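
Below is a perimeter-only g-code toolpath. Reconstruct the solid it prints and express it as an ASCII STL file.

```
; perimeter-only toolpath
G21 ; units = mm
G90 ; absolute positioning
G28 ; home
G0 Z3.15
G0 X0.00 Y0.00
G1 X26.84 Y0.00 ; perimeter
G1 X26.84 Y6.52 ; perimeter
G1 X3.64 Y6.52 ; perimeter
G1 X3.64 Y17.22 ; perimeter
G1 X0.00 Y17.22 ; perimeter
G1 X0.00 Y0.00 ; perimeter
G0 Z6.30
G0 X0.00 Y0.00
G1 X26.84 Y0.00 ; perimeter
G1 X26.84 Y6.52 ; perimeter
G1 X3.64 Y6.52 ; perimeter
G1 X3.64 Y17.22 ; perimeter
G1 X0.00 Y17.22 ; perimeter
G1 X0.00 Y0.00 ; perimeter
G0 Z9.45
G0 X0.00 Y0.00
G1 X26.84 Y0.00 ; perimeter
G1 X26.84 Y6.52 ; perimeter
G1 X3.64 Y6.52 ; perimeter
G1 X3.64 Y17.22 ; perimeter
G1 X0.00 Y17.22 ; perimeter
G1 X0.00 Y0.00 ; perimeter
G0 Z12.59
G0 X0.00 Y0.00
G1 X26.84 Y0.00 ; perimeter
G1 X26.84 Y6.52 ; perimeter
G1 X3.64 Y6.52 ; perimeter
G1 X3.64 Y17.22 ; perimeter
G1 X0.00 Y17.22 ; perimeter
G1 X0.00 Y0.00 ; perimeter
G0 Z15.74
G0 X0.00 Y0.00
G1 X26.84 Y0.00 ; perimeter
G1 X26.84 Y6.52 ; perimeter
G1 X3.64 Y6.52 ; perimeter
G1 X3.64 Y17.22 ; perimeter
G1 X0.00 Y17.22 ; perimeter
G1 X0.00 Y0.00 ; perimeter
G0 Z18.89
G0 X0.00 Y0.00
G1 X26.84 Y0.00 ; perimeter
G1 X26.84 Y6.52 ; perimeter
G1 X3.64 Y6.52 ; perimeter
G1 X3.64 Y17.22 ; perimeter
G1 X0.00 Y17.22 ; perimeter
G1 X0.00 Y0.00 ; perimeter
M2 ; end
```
solid part
  facet normal 0.0000 0.0000 -1.0000
    outer loop
      vertex 26.84 6.52 0.00
      vertex 26.84 0.00 0.00
      vertex 0.00 0.00 0.00
    endloop
  endfacet
  facet normal 0.0000 0.0000 -1.0000
    outer loop
      vertex 3.64 6.52 0.00
      vertex 26.84 6.52 0.00
      vertex 0.00 0.00 0.00
    endloop
  endfacet
  facet normal 0.0000 0.0000 -1.0000
    outer loop
      vertex 3.64 17.22 0.00
      vertex 3.64 6.52 0.00
      vertex 0.00 0.00 0.00
    endloop
  endfacet
  facet normal 0.0000 0.0000 -1.0000
    outer loop
      vertex 0.00 17.22 0.00
      vertex 3.64 17.22 0.00
      vertex 0.00 0.00 0.00
    endloop
  endfacet
  facet normal 0.0000 0.0000 1.0000
    outer loop
      vertex 0.00 0.00 18.89
      vertex 26.84 0.00 18.89
      vertex 26.84 6.52 18.89
    endloop
  endfacet
  facet normal 0.0000 0.0000 1.0000
    outer loop
      vertex 0.00 0.00 18.89
      vertex 26.84 6.52 18.89
      vertex 3.64 6.52 18.89
    endloop
  endfacet
  facet normal 0.0000 0.0000 1.0000
    outer loop
      vertex 0.00 0.00 18.89
      vertex 3.64 6.52 18.89
      vertex 3.64 17.22 18.89
    endloop
  endfacet
  facet normal 0.0000 0.0000 1.0000
    outer loop
      vertex 0.00 0.00 18.89
      vertex 3.64 17.22 18.89
      vertex 0.00 17.22 18.89
    endloop
  endfacet
  facet normal 0.0000 -1.0000 0.0000
    outer loop
      vertex 0.00 0.00 0.00
      vertex 26.84 0.00 0.00
      vertex 26.84 0.00 18.89
    endloop
  endfacet
  facet normal 0.0000 -1.0000 0.0000
    outer loop
      vertex 0.00 0.00 0.00
      vertex 26.84 0.00 18.89
      vertex 0.00 0.00 18.89
    endloop
  endfacet
  facet normal 1.0000 0.0000 0.0000
    outer loop
      vertex 26.84 0.00 0.00
      vertex 26.84 6.52 0.00
      vertex 26.84 6.52 18.89
    endloop
  endfacet
  facet normal 1.0000 0.0000 0.0000
    outer loop
      vertex 26.84 0.00 0.00
      vertex 26.84 6.52 18.89
      vertex 26.84 0.00 18.89
    endloop
  endfacet
  facet normal 0.0000 1.0000 0.0000
    outer loop
      vertex 26.84 6.52 0.00
      vertex 3.64 6.52 0.00
      vertex 3.64 6.52 18.89
    endloop
  endfacet
  facet normal 0.0000 1.0000 0.0000
    outer loop
      vertex 26.84 6.52 0.00
      vertex 3.64 6.52 18.89
      vertex 26.84 6.52 18.89
    endloop
  endfacet
  facet normal 1.0000 0.0000 0.0000
    outer loop
      vertex 3.64 6.52 0.00
      vertex 3.64 17.22 0.00
      vertex 3.64 17.22 18.89
    endloop
  endfacet
  facet normal 1.0000 0.0000 0.0000
    outer loop
      vertex 3.64 6.52 0.00
      vertex 3.64 17.22 18.89
      vertex 3.64 6.52 18.89
    endloop
  endfacet
  facet normal 0.0000 1.0000 0.0000
    outer loop
      vertex 3.64 17.22 0.00
      vertex 0.00 17.22 0.00
      vertex 0.00 17.22 18.89
    endloop
  endfacet
  facet normal 0.0000 1.0000 0.0000
    outer loop
      vertex 3.64 17.22 0.00
      vertex 0.00 17.22 18.89
      vertex 3.64 17.22 18.89
    endloop
  endfacet
  facet normal -1.0000 0.0000 0.0000
    outer loop
      vertex 0.00 17.22 0.00
      vertex 0.00 0.00 0.00
      vertex 0.00 0.00 18.89
    endloop
  endfacet
  facet normal -1.0000 0.0000 0.0000
    outer loop
      vertex 0.00 17.22 0.00
      vertex 0.00 0.00 18.89
      vertex 0.00 17.22 18.89
    endloop
  endfacet
endsolid part

The G0 Z moves step by Δz≈3.15 mm. Every layer's G1 loop is the same polygon, so the solid is a straight extrusion of it from z=0 to z≈18.9. Closing with flat bottom and top caps and triangulating gives 20 facets — an L-shaped prism: outer 26.8 × 17.2 mm, arm thicknesses ≈ 6.52 mm (horizontal) and 3.64 mm (vertical), extruded 18.9 mm in z.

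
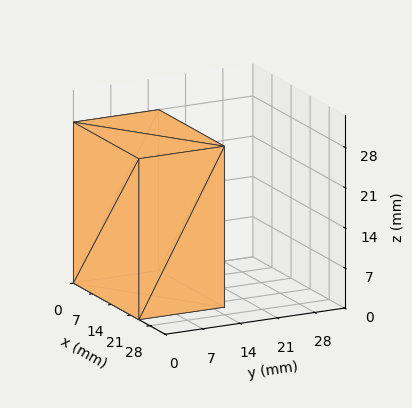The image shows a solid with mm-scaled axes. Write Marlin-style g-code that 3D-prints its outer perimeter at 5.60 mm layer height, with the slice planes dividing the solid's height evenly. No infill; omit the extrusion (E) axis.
Reading the render: the shape is a rectangular box, roughly 24 × 16 mm footprint and 28 mm tall (dimensions read to the nearest mm from the axis ticks). For the g-code, the solid's height is divided into equal slices at the stated Δz and each level perimeter traced with G1 moves after a G0 lift.

; perimeter-only toolpath
G21 ; units = mm
G90 ; absolute positioning
G28 ; home
; layer 1
G0 Z5.60
G0 X0.00 Y0.00
G1 X24.00 Y0.00
G1 X24.00 Y16.00
G1 X0.00 Y16.00
G1 X0.00 Y0.00
; layer 2
G0 Z11.20
G0 X0.00 Y0.00
G1 X24.00 Y0.00
G1 X24.00 Y16.00
G1 X0.00 Y16.00
G1 X0.00 Y0.00
; layer 3
G0 Z16.80
G0 X0.00 Y0.00
G1 X24.00 Y0.00
G1 X24.00 Y16.00
G1 X0.00 Y16.00
G1 X0.00 Y0.00
; layer 4
G0 Z22.40
G0 X0.00 Y0.00
G1 X24.00 Y0.00
G1 X24.00 Y16.00
G1 X0.00 Y16.00
G1 X0.00 Y0.00
; layer 5
G0 Z28.00
G0 X0.00 Y0.00
G1 X24.00 Y0.00
G1 X24.00 Y16.00
G1 X0.00 Y16.00
G1 X0.00 Y0.00
M2 ; end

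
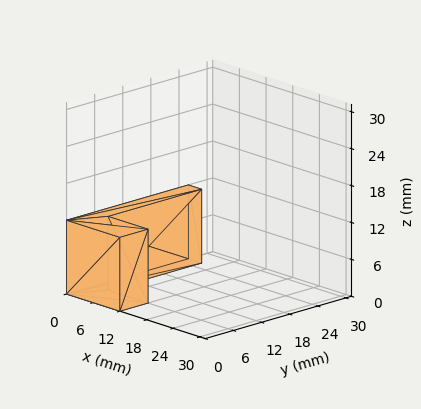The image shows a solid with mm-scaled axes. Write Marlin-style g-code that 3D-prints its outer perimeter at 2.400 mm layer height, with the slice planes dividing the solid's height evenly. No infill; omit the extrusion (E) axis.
Reading the render: the shape is an L-shaped prism: outer 12 × 26 mm, arm thicknesses ≈ 6 mm (horizontal) and 3 mm (vertical), extruded 12 mm in z (dimensions read to the nearest mm from the axis ticks). For the g-code, the solid's height is divided into equal slices at the stated Δz and each level perimeter traced with G1 moves after a G0 lift.

; perimeter-only toolpath
G21 ; units = mm
G90 ; absolute positioning
G28 ; home
; layer 1
G0 Z2.400
G0 X0.000 Y0.000
G1 X12.000 Y0.000
G1 X12.000 Y6.000
G1 X3.000 Y6.000
G1 X3.000 Y26.000
G1 X0.000 Y26.000
G1 X0.000 Y0.000
; layer 2
G0 Z4.800
G0 X0.000 Y0.000
G1 X12.000 Y0.000
G1 X12.000 Y6.000
G1 X3.000 Y6.000
G1 X3.000 Y26.000
G1 X0.000 Y26.000
G1 X0.000 Y0.000
; layer 3
G0 Z7.200
G0 X0.000 Y0.000
G1 X12.000 Y0.000
G1 X12.000 Y6.000
G1 X3.000 Y6.000
G1 X3.000 Y26.000
G1 X0.000 Y26.000
G1 X0.000 Y0.000
; layer 4
G0 Z9.600
G0 X0.000 Y0.000
G1 X12.000 Y0.000
G1 X12.000 Y6.000
G1 X3.000 Y6.000
G1 X3.000 Y26.000
G1 X0.000 Y26.000
G1 X0.000 Y0.000
; layer 5
G0 Z12.000
G0 X0.000 Y0.000
G1 X12.000 Y0.000
G1 X12.000 Y6.000
G1 X3.000 Y6.000
G1 X3.000 Y26.000
G1 X0.000 Y26.000
G1 X0.000 Y0.000
M2 ; end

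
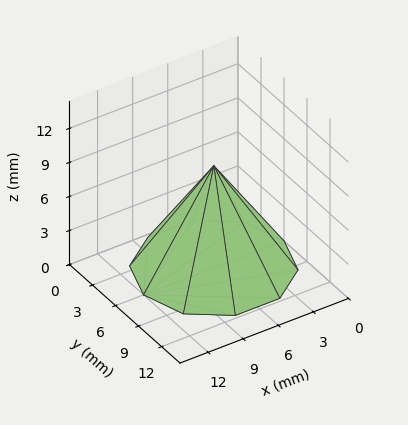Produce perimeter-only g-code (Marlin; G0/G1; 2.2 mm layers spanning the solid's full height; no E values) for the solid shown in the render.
Reading the render: the shape is a regular 10-sided pyramid, base circumscribed radius ≈ 6 mm, apex at z ≈ 9 mm (dimensions read to the nearest mm from the axis ticks). For the g-code, the solid's height is divided into equal slices at the stated Δz and each level perimeter traced with G1 moves after a G0 lift.

; perimeter-only toolpath
G21 ; units = mm
G90 ; absolute positioning
G28 ; home
; layer 1
G0 Z2.2
G0 X10.5 Y6.0
G1 X9.7 Y8.6
G1 X7.4 Y10.3
G1 X4.6 Y10.3
G1 X2.3 Y8.6
G1 X1.5 Y6.0
G1 X2.3 Y3.4
G1 X4.6 Y1.7
G1 X7.4 Y1.7
G1 X9.7 Y3.4
G1 X10.5 Y6.0
; layer 2
G0 Z4.5
G0 X9.0 Y6.0
G1 X8.4 Y7.8
G1 X7.0 Y8.8
G1 X5.0 Y8.8
G1 X3.5 Y7.8
G1 X3.0 Y6.0
G1 X3.5 Y4.2
G1 X5.0 Y3.1
G1 X7.0 Y3.1
G1 X8.4 Y4.2
G1 X9.0 Y6.0
; layer 3
G0 Z6.8
G0 X7.5 Y6.0
G1 X7.2 Y6.9
G1 X6.5 Y7.4
G1 X5.5 Y7.4
G1 X4.8 Y6.9
G1 X4.5 Y6.0
G1 X4.8 Y5.1
G1 X5.5 Y4.6
G1 X6.5 Y4.6
G1 X7.2 Y5.1
G1 X7.5 Y6.0
M2 ; end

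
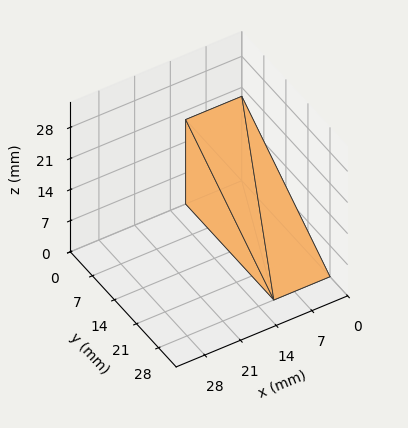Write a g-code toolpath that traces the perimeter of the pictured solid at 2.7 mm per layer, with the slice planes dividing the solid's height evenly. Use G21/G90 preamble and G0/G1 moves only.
Reading the render: the shape is a wedge (ramp): 11 × 28 mm base, rising to 19 mm along the y=0 edge and sloping linearly to z=0 at y=28 (dimensions read to the nearest mm from the axis ticks). For the g-code, the solid's height is divided into equal slices at the stated Δz and each level perimeter traced with G1 moves after a G0 lift.

; perimeter-only toolpath
G21 ; units = mm
G90 ; absolute positioning
G28 ; home
; layer 1
G0 Z2.7
G0 X0.0 Y0.0
G1 X11.0 Y0.0
G1 X11.0 Y24.0
G1 X0.0 Y24.0
G1 X0.0 Y0.0
; layer 2
G0 Z5.4
G0 X0.0 Y0.0
G1 X11.0 Y0.0
G1 X11.0 Y20.0
G1 X0.0 Y20.0
G1 X0.0 Y0.0
; layer 3
G0 Z8.1
G0 X0.0 Y0.0
G1 X11.0 Y0.0
G1 X11.0 Y16.0
G1 X0.0 Y16.0
G1 X0.0 Y0.0
; layer 4
G0 Z10.9
G0 X0.0 Y0.0
G1 X11.0 Y0.0
G1 X11.0 Y12.0
G1 X0.0 Y12.0
G1 X0.0 Y0.0
; layer 5
G0 Z13.6
G0 X0.0 Y0.0
G1 X11.0 Y0.0
G1 X11.0 Y8.0
G1 X0.0 Y8.0
G1 X0.0 Y0.0
; layer 6
G0 Z16.3
G0 X0.0 Y0.0
G1 X11.0 Y0.0
G1 X11.0 Y4.0
G1 X0.0 Y4.0
G1 X0.0 Y0.0
M2 ; end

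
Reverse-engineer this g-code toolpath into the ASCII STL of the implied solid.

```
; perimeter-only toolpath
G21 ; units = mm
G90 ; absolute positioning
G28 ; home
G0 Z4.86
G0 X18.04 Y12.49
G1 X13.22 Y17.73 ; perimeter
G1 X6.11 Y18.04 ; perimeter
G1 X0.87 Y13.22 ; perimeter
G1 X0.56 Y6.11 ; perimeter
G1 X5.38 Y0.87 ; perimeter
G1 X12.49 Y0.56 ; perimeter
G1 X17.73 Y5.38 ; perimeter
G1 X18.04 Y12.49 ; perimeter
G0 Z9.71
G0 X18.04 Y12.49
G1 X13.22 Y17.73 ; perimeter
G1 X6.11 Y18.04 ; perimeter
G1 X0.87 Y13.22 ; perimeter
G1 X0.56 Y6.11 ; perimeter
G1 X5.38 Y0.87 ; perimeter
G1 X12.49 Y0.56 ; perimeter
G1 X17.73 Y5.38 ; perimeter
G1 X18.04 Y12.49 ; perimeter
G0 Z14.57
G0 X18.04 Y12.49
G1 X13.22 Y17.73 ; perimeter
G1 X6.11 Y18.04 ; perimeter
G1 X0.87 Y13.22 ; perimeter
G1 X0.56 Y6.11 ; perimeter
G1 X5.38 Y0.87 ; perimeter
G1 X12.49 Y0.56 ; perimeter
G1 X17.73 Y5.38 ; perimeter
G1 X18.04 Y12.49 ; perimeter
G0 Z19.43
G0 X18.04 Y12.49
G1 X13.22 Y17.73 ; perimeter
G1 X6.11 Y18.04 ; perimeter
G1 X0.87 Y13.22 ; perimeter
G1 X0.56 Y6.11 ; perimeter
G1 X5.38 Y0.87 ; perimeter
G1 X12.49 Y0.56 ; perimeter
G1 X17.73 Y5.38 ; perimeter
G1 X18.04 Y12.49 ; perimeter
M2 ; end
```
solid part
  facet normal 0.0000 0.0000 -1.0000
    outer loop
      vertex 6.11 18.04 0.00
      vertex 13.22 17.73 0.00
      vertex 18.04 12.49 0.00
    endloop
  endfacet
  facet normal 0.0000 0.0000 -1.0000
    outer loop
      vertex 0.87 13.22 0.00
      vertex 6.11 18.04 0.00
      vertex 18.04 12.49 0.00
    endloop
  endfacet
  facet normal 0.0000 0.0000 -1.0000
    outer loop
      vertex 0.56 6.11 0.00
      vertex 0.87 13.22 0.00
      vertex 18.04 12.49 0.00
    endloop
  endfacet
  facet normal 0.0000 0.0000 -1.0000
    outer loop
      vertex 5.38 0.87 0.00
      vertex 0.56 6.11 0.00
      vertex 18.04 12.49 0.00
    endloop
  endfacet
  facet normal 0.0000 0.0000 -1.0000
    outer loop
      vertex 12.49 0.56 0.00
      vertex 5.38 0.87 0.00
      vertex 18.04 12.49 0.00
    endloop
  endfacet
  facet normal 0.0000 0.0000 -1.0000
    outer loop
      vertex 17.73 5.38 0.00
      vertex 12.49 0.56 0.00
      vertex 18.04 12.49 0.00
    endloop
  endfacet
  facet normal 0.0000 0.0000 1.0000
    outer loop
      vertex 18.04 12.49 19.43
      vertex 13.22 17.73 19.43
      vertex 6.11 18.04 19.43
    endloop
  endfacet
  facet normal 0.0000 0.0000 1.0000
    outer loop
      vertex 18.04 12.49 19.43
      vertex 6.11 18.04 19.43
      vertex 0.87 13.22 19.43
    endloop
  endfacet
  facet normal 0.0000 0.0000 1.0000
    outer loop
      vertex 18.04 12.49 19.43
      vertex 0.87 13.22 19.43
      vertex 0.56 6.11 19.43
    endloop
  endfacet
  facet normal 0.0000 0.0000 1.0000
    outer loop
      vertex 18.04 12.49 19.43
      vertex 0.56 6.11 19.43
      vertex 5.38 0.87 19.43
    endloop
  endfacet
  facet normal 0.0000 0.0000 1.0000
    outer loop
      vertex 18.04 12.49 19.43
      vertex 5.38 0.87 19.43
      vertex 12.49 0.56 19.43
    endloop
  endfacet
  facet normal 0.0000 0.0000 1.0000
    outer loop
      vertex 18.04 12.49 19.43
      vertex 12.49 0.56 19.43
      vertex 17.73 5.38 19.43
    endloop
  endfacet
  facet normal 0.7360 0.6770 0.0000
    outer loop
      vertex 18.04 12.49 0.00
      vertex 13.22 17.73 0.00
      vertex 13.22 17.73 19.43
    endloop
  endfacet
  facet normal 0.7360 0.6770 0.0000
    outer loop
      vertex 18.04 12.49 0.00
      vertex 13.22 17.73 19.43
      vertex 18.04 12.49 19.43
    endloop
  endfacet
  facet normal 0.0436 0.9991 0.0000
    outer loop
      vertex 13.22 17.73 0.00
      vertex 6.11 18.04 0.00
      vertex 6.11 18.04 19.43
    endloop
  endfacet
  facet normal 0.0436 0.9991 0.0000
    outer loop
      vertex 13.22 17.73 0.00
      vertex 6.11 18.04 19.43
      vertex 13.22 17.73 19.43
    endloop
  endfacet
  facet normal -0.6770 0.7360 0.0000
    outer loop
      vertex 6.11 18.04 0.00
      vertex 0.87 13.22 0.00
      vertex 0.87 13.22 19.43
    endloop
  endfacet
  facet normal -0.6770 0.7360 0.0000
    outer loop
      vertex 6.11 18.04 0.00
      vertex 0.87 13.22 19.43
      vertex 6.11 18.04 19.43
    endloop
  endfacet
  facet normal -0.9991 0.0436 0.0000
    outer loop
      vertex 0.87 13.22 0.00
      vertex 0.56 6.11 0.00
      vertex 0.56 6.11 19.43
    endloop
  endfacet
  facet normal -0.9991 0.0436 0.0000
    outer loop
      vertex 0.87 13.22 0.00
      vertex 0.56 6.11 19.43
      vertex 0.87 13.22 19.43
    endloop
  endfacet
  facet normal -0.7360 -0.6770 0.0000
    outer loop
      vertex 0.56 6.11 0.00
      vertex 5.38 0.87 0.00
      vertex 5.38 0.87 19.43
    endloop
  endfacet
  facet normal -0.7360 -0.6770 0.0000
    outer loop
      vertex 0.56 6.11 0.00
      vertex 5.38 0.87 19.43
      vertex 0.56 6.11 19.43
    endloop
  endfacet
  facet normal -0.0436 -0.9991 0.0000
    outer loop
      vertex 5.38 0.87 0.00
      vertex 12.49 0.56 0.00
      vertex 12.49 0.56 19.43
    endloop
  endfacet
  facet normal -0.0436 -0.9991 0.0000
    outer loop
      vertex 5.38 0.87 0.00
      vertex 12.49 0.56 19.43
      vertex 5.38 0.87 19.43
    endloop
  endfacet
  facet normal 0.6770 -0.7360 0.0000
    outer loop
      vertex 12.49 0.56 0.00
      vertex 17.73 5.38 0.00
      vertex 17.73 5.38 19.43
    endloop
  endfacet
  facet normal 0.6770 -0.7360 0.0000
    outer loop
      vertex 12.49 0.56 0.00
      vertex 17.73 5.38 19.43
      vertex 12.49 0.56 19.43
    endloop
  endfacet
  facet normal 0.9991 -0.0436 0.0000
    outer loop
      vertex 17.73 5.38 0.00
      vertex 18.04 12.49 0.00
      vertex 18.04 12.49 19.43
    endloop
  endfacet
  facet normal 0.9991 -0.0436 0.0000
    outer loop
      vertex 17.73 5.38 0.00
      vertex 18.04 12.49 19.43
      vertex 17.73 5.38 19.43
    endloop
  endfacet
endsolid part

The G0 Z moves step by Δz≈4.86 mm. Every layer's G1 loop is the same polygon, so the solid is a straight extrusion of it from z=0 to z≈19.4. Closing with flat bottom and top caps and triangulating gives 28 facets — a regular 8-sided prism (a cylinder approximated with 8 flat sides), circumscribed radius ≈ 9.3 mm, height ≈ 19.4 mm.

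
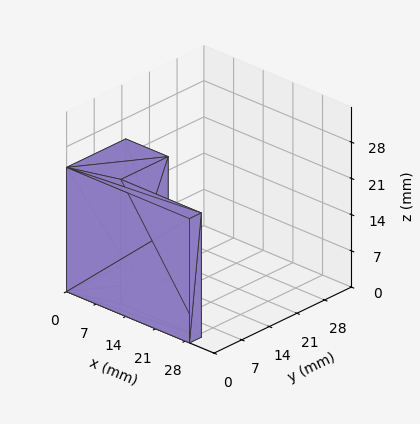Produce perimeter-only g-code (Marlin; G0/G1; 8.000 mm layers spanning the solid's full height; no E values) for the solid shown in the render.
Reading the render: the shape is an L-shaped prism: outer 29 × 15 mm, arm thicknesses ≈ 3 mm (horizontal) and 10 mm (vertical), extruded 24 mm in z (dimensions read to the nearest mm from the axis ticks). For the g-code, the solid's height is divided into equal slices at the stated Δz and each level perimeter traced with G1 moves after a G0 lift.

; perimeter-only toolpath
G21 ; units = mm
G90 ; absolute positioning
G28 ; home
; layer 1
G0 Z8.000
G0 X0.000 Y0.000
G1 X29.000 Y0.000
G1 X29.000 Y3.000
G1 X10.000 Y3.000
G1 X10.000 Y15.000
G1 X0.000 Y15.000
G1 X0.000 Y0.000
; layer 2
G0 Z16.000
G0 X0.000 Y0.000
G1 X29.000 Y0.000
G1 X29.000 Y3.000
G1 X10.000 Y3.000
G1 X10.000 Y15.000
G1 X0.000 Y15.000
G1 X0.000 Y0.000
; layer 3
G0 Z24.000
G0 X0.000 Y0.000
G1 X29.000 Y0.000
G1 X29.000 Y3.000
G1 X10.000 Y3.000
G1 X10.000 Y15.000
G1 X0.000 Y15.000
G1 X0.000 Y0.000
M2 ; end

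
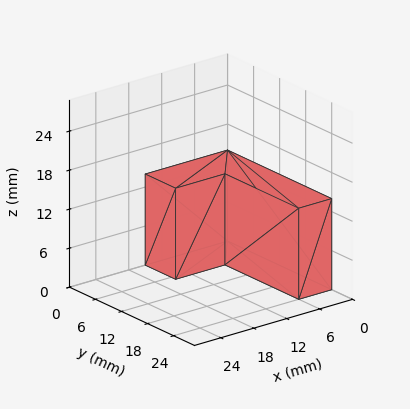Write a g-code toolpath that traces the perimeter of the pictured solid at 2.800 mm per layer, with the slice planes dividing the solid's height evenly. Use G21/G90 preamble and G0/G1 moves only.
Reading the render: the shape is an L-shaped prism: outer 15 × 24 mm, arm thicknesses ≈ 7 mm (horizontal) and 6 mm (vertical), extruded 14 mm in z (dimensions read to the nearest mm from the axis ticks). For the g-code, the solid's height is divided into equal slices at the stated Δz and each level perimeter traced with G1 moves after a G0 lift.

; perimeter-only toolpath
G21 ; units = mm
G90 ; absolute positioning
G28 ; home
; layer 1
G0 Z2.800
G0 X0.000 Y0.000
G1 X15.000 Y0.000
G1 X15.000 Y7.000
G1 X6.000 Y7.000
G1 X6.000 Y24.000
G1 X0.000 Y24.000
G1 X0.000 Y0.000
; layer 2
G0 Z5.600
G0 X0.000 Y0.000
G1 X15.000 Y0.000
G1 X15.000 Y7.000
G1 X6.000 Y7.000
G1 X6.000 Y24.000
G1 X0.000 Y24.000
G1 X0.000 Y0.000
; layer 3
G0 Z8.400
G0 X0.000 Y0.000
G1 X15.000 Y0.000
G1 X15.000 Y7.000
G1 X6.000 Y7.000
G1 X6.000 Y24.000
G1 X0.000 Y24.000
G1 X0.000 Y0.000
; layer 4
G0 Z11.200
G0 X0.000 Y0.000
G1 X15.000 Y0.000
G1 X15.000 Y7.000
G1 X6.000 Y7.000
G1 X6.000 Y24.000
G1 X0.000 Y24.000
G1 X0.000 Y0.000
; layer 5
G0 Z14.000
G0 X0.000 Y0.000
G1 X15.000 Y0.000
G1 X15.000 Y7.000
G1 X6.000 Y7.000
G1 X6.000 Y24.000
G1 X0.000 Y24.000
G1 X0.000 Y0.000
M2 ; end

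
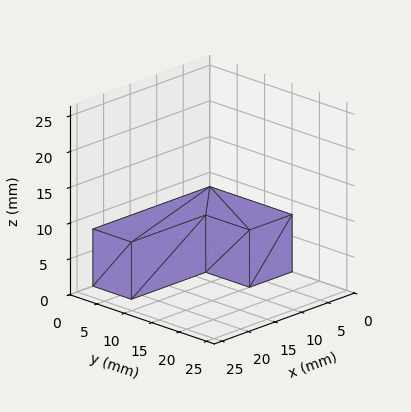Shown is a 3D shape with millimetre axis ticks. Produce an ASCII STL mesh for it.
Reading the render: the shape is an L-shaped prism: outer 22 × 15 mm, arm thicknesses ≈ 7 mm (horizontal) and 8 mm (vertical), extruded 8 mm in z (dimensions read to the nearest mm from the axis ticks). For the STL, each face is triangulated and given an outward normal.

solid part
  facet normal 0.0000 0.0000 -1.0000
    outer loop
      vertex 22.00 7.00 0.00
      vertex 22.00 0.00 0.00
      vertex 0.00 0.00 0.00
    endloop
  endfacet
  facet normal 0.0000 0.0000 -1.0000
    outer loop
      vertex 8.00 7.00 0.00
      vertex 22.00 7.00 0.00
      vertex 0.00 0.00 0.00
    endloop
  endfacet
  facet normal 0.0000 0.0000 -1.0000
    outer loop
      vertex 8.00 15.00 0.00
      vertex 8.00 7.00 0.00
      vertex 0.00 0.00 0.00
    endloop
  endfacet
  facet normal 0.0000 0.0000 -1.0000
    outer loop
      vertex 0.00 15.00 0.00
      vertex 8.00 15.00 0.00
      vertex 0.00 0.00 0.00
    endloop
  endfacet
  facet normal 0.0000 0.0000 1.0000
    outer loop
      vertex 0.00 0.00 8.00
      vertex 22.00 0.00 8.00
      vertex 22.00 7.00 8.00
    endloop
  endfacet
  facet normal 0.0000 0.0000 1.0000
    outer loop
      vertex 0.00 0.00 8.00
      vertex 22.00 7.00 8.00
      vertex 8.00 7.00 8.00
    endloop
  endfacet
  facet normal 0.0000 0.0000 1.0000
    outer loop
      vertex 0.00 0.00 8.00
      vertex 8.00 7.00 8.00
      vertex 8.00 15.00 8.00
    endloop
  endfacet
  facet normal 0.0000 0.0000 1.0000
    outer loop
      vertex 0.00 0.00 8.00
      vertex 8.00 15.00 8.00
      vertex 0.00 15.00 8.00
    endloop
  endfacet
  facet normal 0.0000 -1.0000 0.0000
    outer loop
      vertex 0.00 0.00 0.00
      vertex 22.00 0.00 0.00
      vertex 22.00 0.00 8.00
    endloop
  endfacet
  facet normal 0.0000 -1.0000 0.0000
    outer loop
      vertex 0.00 0.00 0.00
      vertex 22.00 0.00 8.00
      vertex 0.00 0.00 8.00
    endloop
  endfacet
  facet normal 1.0000 0.0000 0.0000
    outer loop
      vertex 22.00 0.00 0.00
      vertex 22.00 7.00 0.00
      vertex 22.00 7.00 8.00
    endloop
  endfacet
  facet normal 1.0000 0.0000 0.0000
    outer loop
      vertex 22.00 0.00 0.00
      vertex 22.00 7.00 8.00
      vertex 22.00 0.00 8.00
    endloop
  endfacet
  facet normal 0.0000 1.0000 0.0000
    outer loop
      vertex 22.00 7.00 0.00
      vertex 8.00 7.00 0.00
      vertex 8.00 7.00 8.00
    endloop
  endfacet
  facet normal 0.0000 1.0000 0.0000
    outer loop
      vertex 22.00 7.00 0.00
      vertex 8.00 7.00 8.00
      vertex 22.00 7.00 8.00
    endloop
  endfacet
  facet normal 1.0000 0.0000 0.0000
    outer loop
      vertex 8.00 7.00 0.00
      vertex 8.00 15.00 0.00
      vertex 8.00 15.00 8.00
    endloop
  endfacet
  facet normal 1.0000 0.0000 0.0000
    outer loop
      vertex 8.00 7.00 0.00
      vertex 8.00 15.00 8.00
      vertex 8.00 7.00 8.00
    endloop
  endfacet
  facet normal 0.0000 1.0000 0.0000
    outer loop
      vertex 8.00 15.00 0.00
      vertex 0.00 15.00 0.00
      vertex 0.00 15.00 8.00
    endloop
  endfacet
  facet normal 0.0000 1.0000 0.0000
    outer loop
      vertex 8.00 15.00 0.00
      vertex 0.00 15.00 8.00
      vertex 8.00 15.00 8.00
    endloop
  endfacet
  facet normal -1.0000 0.0000 0.0000
    outer loop
      vertex 0.00 15.00 0.00
      vertex 0.00 0.00 0.00
      vertex 0.00 0.00 8.00
    endloop
  endfacet
  facet normal -1.0000 0.0000 0.0000
    outer loop
      vertex 0.00 15.00 0.00
      vertex 0.00 0.00 8.00
      vertex 0.00 15.00 8.00
    endloop
  endfacet
endsolid part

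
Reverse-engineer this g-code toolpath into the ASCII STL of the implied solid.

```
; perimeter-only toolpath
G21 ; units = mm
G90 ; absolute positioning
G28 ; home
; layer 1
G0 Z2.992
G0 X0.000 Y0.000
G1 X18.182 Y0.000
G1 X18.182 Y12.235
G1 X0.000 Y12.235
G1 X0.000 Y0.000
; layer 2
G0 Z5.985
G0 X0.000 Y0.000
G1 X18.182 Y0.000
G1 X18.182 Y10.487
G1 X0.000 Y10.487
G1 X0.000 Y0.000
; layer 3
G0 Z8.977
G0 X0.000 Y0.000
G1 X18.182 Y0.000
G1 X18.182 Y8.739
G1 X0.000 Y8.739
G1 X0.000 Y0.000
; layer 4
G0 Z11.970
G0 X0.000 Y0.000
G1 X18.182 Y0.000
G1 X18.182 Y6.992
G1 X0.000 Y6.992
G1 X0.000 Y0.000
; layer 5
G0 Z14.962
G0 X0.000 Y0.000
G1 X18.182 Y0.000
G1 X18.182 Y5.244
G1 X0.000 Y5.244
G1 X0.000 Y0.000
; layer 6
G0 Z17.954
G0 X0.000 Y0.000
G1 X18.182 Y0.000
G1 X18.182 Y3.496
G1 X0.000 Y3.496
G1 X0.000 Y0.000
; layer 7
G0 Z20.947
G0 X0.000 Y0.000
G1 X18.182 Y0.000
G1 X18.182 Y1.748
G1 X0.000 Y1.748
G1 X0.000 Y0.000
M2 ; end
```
solid part
  facet normal 0.0000 0.0000 -1.0000
    outer loop
      vertex 18.182 13.983 0.000
      vertex 18.182 0.000 0.000
      vertex 0.000 0.000 0.000
    endloop
  endfacet
  facet normal 0.0000 0.0000 -1.0000
    outer loop
      vertex 0.000 13.983 0.000
      vertex 18.182 13.983 0.000
      vertex 0.000 0.000 0.000
    endloop
  endfacet
  facet normal 0.0000 -1.0000 0.0000
    outer loop
      vertex 0.000 0.000 0.000
      vertex 18.182 0.000 0.000
      vertex 18.182 0.000 23.939
    endloop
  endfacet
  facet normal 0.0000 -1.0000 0.0000
    outer loop
      vertex 0.000 0.000 0.000
      vertex 18.182 0.000 23.939
      vertex 0.000 0.000 23.939
    endloop
  endfacet
  facet normal 0.0000 0.8635 0.5044
    outer loop
      vertex 0.000 0.000 23.939
      vertex 18.182 0.000 23.939
      vertex 18.182 13.983 0.000
    endloop
  endfacet
  facet normal 0.0000 0.8635 0.5044
    outer loop
      vertex 0.000 0.000 23.939
      vertex 18.182 13.983 0.000
      vertex 0.000 13.983 0.000
    endloop
  endfacet
  facet normal -1.0000 0.0000 0.0000
    outer loop
      vertex 0.000 0.000 23.939
      vertex 0.000 13.983 0.000
      vertex 0.000 0.000 0.000
    endloop
  endfacet
  facet normal 1.0000 0.0000 0.0000
    outer loop
      vertex 18.182 0.000 0.000
      vertex 18.182 13.983 0.000
      vertex 18.182 0.000 23.939
    endloop
  endfacet
endsolid part

The G0 Z moves step by Δz≈2.992 mm. The G1 loops shrink linearly with z, so the solid tapers from its base footprint up to z≈23.9. Closing with a flat bottom cap and the tapered top and triangulating gives 8 facets — a wedge (ramp): 18.2 × 14 mm base, rising to 23.9 mm along the y=0 edge and sloping linearly to z=0 at y=14.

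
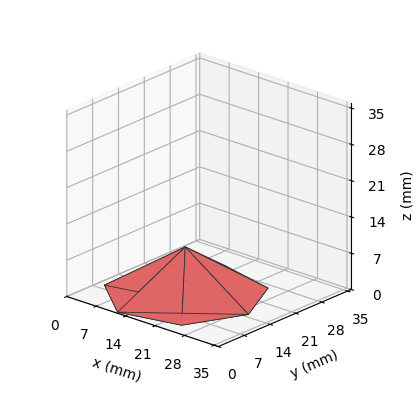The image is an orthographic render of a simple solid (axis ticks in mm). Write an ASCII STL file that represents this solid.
Reading the render: the shape is a regular 7-sided pyramid, base circumscribed radius ≈ 15 mm, apex at z ≈ 9 mm (dimensions read to the nearest mm from the axis ticks). For the STL, each face is triangulated and given an outward normal.

solid part
  facet normal 0.0000 0.0000 -1.0000
    outer loop
      vertex 11.7 29.6 0.0
      vertex 24.4 26.7 0.0
      vertex 30.0 15.0 0.0
    endloop
  endfacet
  facet normal 0.0000 0.0000 -1.0000
    outer loop
      vertex 1.5 21.5 0.0
      vertex 11.7 29.6 0.0
      vertex 30.0 15.0 0.0
    endloop
  endfacet
  facet normal 0.0000 0.0000 -1.0000
    outer loop
      vertex 1.5 8.5 0.0
      vertex 1.5 21.5 0.0
      vertex 30.0 15.0 0.0
    endloop
  endfacet
  facet normal 0.0000 0.0000 -1.0000
    outer loop
      vertex 11.7 0.4 0.0
      vertex 1.5 8.5 0.0
      vertex 30.0 15.0 0.0
    endloop
  endfacet
  facet normal 0.0000 0.0000 -1.0000
    outer loop
      vertex 24.4 3.3 0.0
      vertex 11.7 0.4 0.0
      vertex 30.0 15.0 0.0
    endloop
  endfacet
  facet normal 0.4996 0.2391 0.8326
    outer loop
      vertex 30.0 15.0 0.0
      vertex 24.4 26.7 0.0
      vertex 15.0 15.0 9.0
    endloop
  endfacet
  facet normal 0.1235 0.5408 0.8320
    outer loop
      vertex 24.4 26.7 0.0
      vertex 11.7 29.6 0.0
      vertex 15.0 15.0 9.0
    endloop
  endfacet
  facet normal -0.3452 0.4347 0.8318
    outer loop
      vertex 11.7 29.6 0.0
      vertex 1.5 21.5 0.0
      vertex 15.0 15.0 9.0
    endloop
  endfacet
  facet normal -0.5547 0.0000 0.8321
    outer loop
      vertex 1.5 21.5 0.0
      vertex 1.5 8.5 0.0
      vertex 15.0 15.0 9.0
    endloop
  endfacet
  facet normal -0.3452 -0.4347 0.8318
    outer loop
      vertex 1.5 8.5 0.0
      vertex 11.7 0.4 0.0
      vertex 15.0 15.0 9.0
    endloop
  endfacet
  facet normal 0.1235 -0.5408 0.8320
    outer loop
      vertex 11.7 0.4 0.0
      vertex 24.4 3.3 0.0
      vertex 15.0 15.0 9.0
    endloop
  endfacet
  facet normal 0.4996 -0.2391 0.8326
    outer loop
      vertex 24.4 3.3 0.0
      vertex 30.0 15.0 0.0
      vertex 15.0 15.0 9.0
    endloop
  endfacet
endsolid part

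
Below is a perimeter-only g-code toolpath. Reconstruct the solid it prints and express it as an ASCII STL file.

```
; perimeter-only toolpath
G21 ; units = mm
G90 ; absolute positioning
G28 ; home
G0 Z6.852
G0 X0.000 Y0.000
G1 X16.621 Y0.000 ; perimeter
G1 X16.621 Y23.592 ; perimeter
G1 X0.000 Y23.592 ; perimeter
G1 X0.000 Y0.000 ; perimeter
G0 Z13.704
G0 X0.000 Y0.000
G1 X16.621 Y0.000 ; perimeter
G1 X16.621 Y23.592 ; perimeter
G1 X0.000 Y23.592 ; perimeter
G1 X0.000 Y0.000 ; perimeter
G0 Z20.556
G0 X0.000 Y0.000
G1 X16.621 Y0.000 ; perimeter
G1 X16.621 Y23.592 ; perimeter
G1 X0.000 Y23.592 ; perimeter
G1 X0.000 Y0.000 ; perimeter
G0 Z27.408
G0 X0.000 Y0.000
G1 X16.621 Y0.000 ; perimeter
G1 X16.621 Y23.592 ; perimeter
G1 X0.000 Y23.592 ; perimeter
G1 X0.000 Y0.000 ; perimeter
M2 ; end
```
solid part
  facet normal 0.0000 0.0000 -1.0000
    outer loop
      vertex 16.621 23.592 0.000
      vertex 16.621 0.000 0.000
      vertex 0.000 0.000 0.000
    endloop
  endfacet
  facet normal 0.0000 0.0000 -1.0000
    outer loop
      vertex 0.000 23.592 0.000
      vertex 16.621 23.592 0.000
      vertex 0.000 0.000 0.000
    endloop
  endfacet
  facet normal 0.0000 0.0000 1.0000
    outer loop
      vertex 0.000 0.000 27.408
      vertex 16.621 0.000 27.408
      vertex 16.621 23.592 27.408
    endloop
  endfacet
  facet normal 0.0000 0.0000 1.0000
    outer loop
      vertex 0.000 0.000 27.408
      vertex 16.621 23.592 27.408
      vertex 0.000 23.592 27.408
    endloop
  endfacet
  facet normal 0.0000 -1.0000 0.0000
    outer loop
      vertex 0.000 0.000 0.000
      vertex 16.621 0.000 0.000
      vertex 16.621 0.000 27.408
    endloop
  endfacet
  facet normal 0.0000 -1.0000 0.0000
    outer loop
      vertex 0.000 0.000 0.000
      vertex 16.621 0.000 27.408
      vertex 0.000 0.000 27.408
    endloop
  endfacet
  facet normal 0.0000 1.0000 0.0000
    outer loop
      vertex 16.621 23.592 27.408
      vertex 16.621 23.592 0.000
      vertex 0.000 23.592 0.000
    endloop
  endfacet
  facet normal 0.0000 1.0000 0.0000
    outer loop
      vertex 0.000 23.592 27.408
      vertex 16.621 23.592 27.408
      vertex 0.000 23.592 0.000
    endloop
  endfacet
  facet normal -1.0000 0.0000 0.0000
    outer loop
      vertex 0.000 23.592 27.408
      vertex 0.000 23.592 0.000
      vertex 0.000 0.000 0.000
    endloop
  endfacet
  facet normal -1.0000 0.0000 0.0000
    outer loop
      vertex 0.000 0.000 27.408
      vertex 0.000 23.592 27.408
      vertex 0.000 0.000 0.000
    endloop
  endfacet
  facet normal 1.0000 0.0000 0.0000
    outer loop
      vertex 16.621 0.000 0.000
      vertex 16.621 23.592 0.000
      vertex 16.621 23.592 27.408
    endloop
  endfacet
  facet normal 1.0000 0.0000 0.0000
    outer loop
      vertex 16.621 0.000 0.000
      vertex 16.621 23.592 27.408
      vertex 16.621 0.000 27.408
    endloop
  endfacet
endsolid part

The G0 Z moves step by Δz≈6.852 mm. Every layer's G1 loop is the same polygon, so the solid is a straight extrusion of it from z=0 to z≈27.4. Closing with flat bottom and top caps and triangulating gives 12 facets — a rectangular box, roughly 16.6 × 23.6 mm footprint and 27.4 mm tall.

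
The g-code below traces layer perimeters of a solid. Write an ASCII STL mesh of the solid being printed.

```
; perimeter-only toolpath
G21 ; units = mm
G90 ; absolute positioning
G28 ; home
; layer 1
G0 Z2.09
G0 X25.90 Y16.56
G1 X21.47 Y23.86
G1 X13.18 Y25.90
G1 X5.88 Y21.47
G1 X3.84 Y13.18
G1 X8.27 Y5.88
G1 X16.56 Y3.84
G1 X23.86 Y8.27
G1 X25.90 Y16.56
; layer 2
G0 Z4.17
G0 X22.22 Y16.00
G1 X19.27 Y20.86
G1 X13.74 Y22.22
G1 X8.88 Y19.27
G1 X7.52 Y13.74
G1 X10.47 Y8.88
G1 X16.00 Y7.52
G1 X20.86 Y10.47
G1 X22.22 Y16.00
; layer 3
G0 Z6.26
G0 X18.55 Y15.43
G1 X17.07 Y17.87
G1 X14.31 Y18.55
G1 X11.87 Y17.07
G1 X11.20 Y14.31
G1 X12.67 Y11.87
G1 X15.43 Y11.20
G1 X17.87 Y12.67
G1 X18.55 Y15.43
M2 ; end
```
solid part
  facet normal 0.0000 0.0000 -1.0000
    outer loop
      vertex 12.62 29.57 0.00
      vertex 23.67 26.86 0.00
      vertex 29.57 17.12 0.00
    endloop
  endfacet
  facet normal 0.0000 0.0000 -1.0000
    outer loop
      vertex 2.88 23.67 0.00
      vertex 12.62 29.57 0.00
      vertex 29.57 17.12 0.00
    endloop
  endfacet
  facet normal 0.0000 0.0000 -1.0000
    outer loop
      vertex 0.17 12.62 0.00
      vertex 2.88 23.67 0.00
      vertex 29.57 17.12 0.00
    endloop
  endfacet
  facet normal 0.0000 0.0000 -1.0000
    outer loop
      vertex 6.07 2.88 0.00
      vertex 0.17 12.62 0.00
      vertex 29.57 17.12 0.00
    endloop
  endfacet
  facet normal 0.0000 0.0000 -1.0000
    outer loop
      vertex 17.12 0.17 0.00
      vertex 6.07 2.88 0.00
      vertex 29.57 17.12 0.00
    endloop
  endfacet
  facet normal 0.0000 0.0000 -1.0000
    outer loop
      vertex 26.86 6.07 0.00
      vertex 17.12 0.17 0.00
      vertex 29.57 17.12 0.00
    endloop
  endfacet
  facet normal 0.4442 0.2691 0.8546
    outer loop
      vertex 29.57 17.12 0.00
      vertex 23.67 26.86 0.00
      vertex 14.87 14.87 8.35
    endloop
  endfacet
  facet normal 0.1237 0.5044 0.8546
    outer loop
      vertex 23.67 26.86 0.00
      vertex 12.62 29.57 0.00
      vertex 14.87 14.87 8.35
    endloop
  endfacet
  facet normal -0.2691 0.4442 0.8546
    outer loop
      vertex 12.62 29.57 0.00
      vertex 2.88 23.67 0.00
      vertex 14.87 14.87 8.35
    endloop
  endfacet
  facet normal -0.5044 0.1237 0.8546
    outer loop
      vertex 2.88 23.67 0.00
      vertex 0.17 12.62 0.00
      vertex 14.87 14.87 8.35
    endloop
  endfacet
  facet normal -0.4442 -0.2691 0.8546
    outer loop
      vertex 0.17 12.62 0.00
      vertex 6.07 2.88 0.00
      vertex 14.87 14.87 8.35
    endloop
  endfacet
  facet normal -0.1237 -0.5044 0.8546
    outer loop
      vertex 6.07 2.88 0.00
      vertex 17.12 0.17 0.00
      vertex 14.87 14.87 8.35
    endloop
  endfacet
  facet normal 0.2691 -0.4442 0.8546
    outer loop
      vertex 17.12 0.17 0.00
      vertex 26.86 6.07 0.00
      vertex 14.87 14.87 8.35
    endloop
  endfacet
  facet normal 0.5044 -0.1237 0.8546
    outer loop
      vertex 26.86 6.07 0.00
      vertex 29.57 17.12 0.00
      vertex 14.87 14.87 8.35
    endloop
  endfacet
endsolid part

The G0 Z moves step by Δz≈2.09 mm. The G1 loops shrink linearly with z, so the solid tapers from its base footprint up to z≈8.35. Closing with a flat bottom cap and the tapered top and triangulating gives 14 facets — a regular 8-sided pyramid, base circumscribed radius ≈ 14.9 mm, apex at z ≈ 8.35 mm.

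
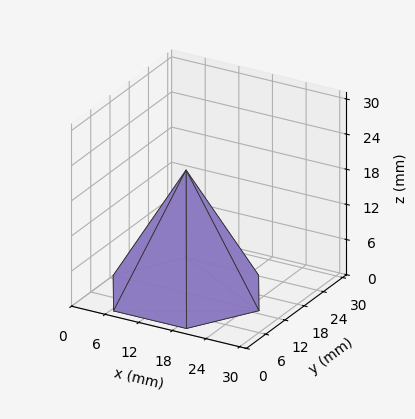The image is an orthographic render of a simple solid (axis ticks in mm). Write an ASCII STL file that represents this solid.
Reading the render: the shape is a regular 6-sided pyramid, base circumscribed radius ≈ 13 mm, apex at z ≈ 21 mm (dimensions read to the nearest mm from the axis ticks). For the STL, each face is triangulated and given an outward normal.

solid part
  facet normal 0.0000 0.0000 -1.0000
    outer loop
      vertex 6.500 24.258 0.000
      vertex 19.500 24.258 0.000
      vertex 26.000 13.000 0.000
    endloop
  endfacet
  facet normal 0.0000 0.0000 -1.0000
    outer loop
      vertex 0.000 13.000 0.000
      vertex 6.500 24.258 0.000
      vertex 26.000 13.000 0.000
    endloop
  endfacet
  facet normal 0.0000 0.0000 -1.0000
    outer loop
      vertex 6.500 1.742 0.000
      vertex 0.000 13.000 0.000
      vertex 26.000 13.000 0.000
    endloop
  endfacet
  facet normal 0.0000 0.0000 -1.0000
    outer loop
      vertex 19.500 1.742 0.000
      vertex 6.500 1.742 0.000
      vertex 26.000 13.000 0.000
    endloop
  endfacet
  facet normal 0.7633 0.4407 0.4725
    outer loop
      vertex 26.000 13.000 0.000
      vertex 19.500 24.258 0.000
      vertex 13.000 13.000 21.000
    endloop
  endfacet
  facet normal 0.0000 0.8813 0.4725
    outer loop
      vertex 19.500 24.258 0.000
      vertex 6.500 24.258 0.000
      vertex 13.000 13.000 21.000
    endloop
  endfacet
  facet normal -0.7633 0.4407 0.4725
    outer loop
      vertex 6.500 24.258 0.000
      vertex 0.000 13.000 0.000
      vertex 13.000 13.000 21.000
    endloop
  endfacet
  facet normal -0.7633 -0.4407 0.4725
    outer loop
      vertex 0.000 13.000 0.000
      vertex 6.500 1.742 0.000
      vertex 13.000 13.000 21.000
    endloop
  endfacet
  facet normal 0.0000 -0.8813 0.4725
    outer loop
      vertex 6.500 1.742 0.000
      vertex 19.500 1.742 0.000
      vertex 13.000 13.000 21.000
    endloop
  endfacet
  facet normal 0.7633 -0.4407 0.4725
    outer loop
      vertex 19.500 1.742 0.000
      vertex 26.000 13.000 0.000
      vertex 13.000 13.000 21.000
    endloop
  endfacet
endsolid part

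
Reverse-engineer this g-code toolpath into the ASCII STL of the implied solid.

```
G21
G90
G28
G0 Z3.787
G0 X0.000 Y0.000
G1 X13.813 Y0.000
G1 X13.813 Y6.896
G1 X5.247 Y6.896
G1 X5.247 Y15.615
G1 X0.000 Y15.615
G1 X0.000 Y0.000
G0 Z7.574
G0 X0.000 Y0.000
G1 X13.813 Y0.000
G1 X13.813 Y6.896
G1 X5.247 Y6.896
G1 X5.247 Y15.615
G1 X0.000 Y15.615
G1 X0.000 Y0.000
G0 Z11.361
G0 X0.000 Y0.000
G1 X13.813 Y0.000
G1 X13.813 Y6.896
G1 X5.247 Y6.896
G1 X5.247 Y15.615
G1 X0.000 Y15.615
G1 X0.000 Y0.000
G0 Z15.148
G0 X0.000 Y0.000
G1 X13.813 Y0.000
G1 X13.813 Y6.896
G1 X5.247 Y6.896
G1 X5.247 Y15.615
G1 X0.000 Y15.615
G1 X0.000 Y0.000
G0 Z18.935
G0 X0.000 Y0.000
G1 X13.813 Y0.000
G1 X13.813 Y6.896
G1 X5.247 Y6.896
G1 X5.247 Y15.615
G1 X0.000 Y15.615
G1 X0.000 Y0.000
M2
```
solid part
  facet normal 0.0000 0.0000 -1.0000
    outer loop
      vertex 13.813 6.896 0.000
      vertex 13.813 0.000 0.000
      vertex 0.000 0.000 0.000
    endloop
  endfacet
  facet normal 0.0000 0.0000 -1.0000
    outer loop
      vertex 5.247 6.896 0.000
      vertex 13.813 6.896 0.000
      vertex 0.000 0.000 0.000
    endloop
  endfacet
  facet normal 0.0000 0.0000 -1.0000
    outer loop
      vertex 5.247 15.615 0.000
      vertex 5.247 6.896 0.000
      vertex 0.000 0.000 0.000
    endloop
  endfacet
  facet normal 0.0000 0.0000 -1.0000
    outer loop
      vertex 0.000 15.615 0.000
      vertex 5.247 15.615 0.000
      vertex 0.000 0.000 0.000
    endloop
  endfacet
  facet normal 0.0000 0.0000 1.0000
    outer loop
      vertex 0.000 0.000 18.935
      vertex 13.813 0.000 18.935
      vertex 13.813 6.896 18.935
    endloop
  endfacet
  facet normal 0.0000 0.0000 1.0000
    outer loop
      vertex 0.000 0.000 18.935
      vertex 13.813 6.896 18.935
      vertex 5.247 6.896 18.935
    endloop
  endfacet
  facet normal 0.0000 0.0000 1.0000
    outer loop
      vertex 0.000 0.000 18.935
      vertex 5.247 6.896 18.935
      vertex 5.247 15.615 18.935
    endloop
  endfacet
  facet normal 0.0000 0.0000 1.0000
    outer loop
      vertex 0.000 0.000 18.935
      vertex 5.247 15.615 18.935
      vertex 0.000 15.615 18.935
    endloop
  endfacet
  facet normal 0.0000 -1.0000 0.0000
    outer loop
      vertex 0.000 0.000 0.000
      vertex 13.813 0.000 0.000
      vertex 13.813 0.000 18.935
    endloop
  endfacet
  facet normal 0.0000 -1.0000 0.0000
    outer loop
      vertex 0.000 0.000 0.000
      vertex 13.813 0.000 18.935
      vertex 0.000 0.000 18.935
    endloop
  endfacet
  facet normal 1.0000 0.0000 0.0000
    outer loop
      vertex 13.813 0.000 0.000
      vertex 13.813 6.896 0.000
      vertex 13.813 6.896 18.935
    endloop
  endfacet
  facet normal 1.0000 0.0000 0.0000
    outer loop
      vertex 13.813 0.000 0.000
      vertex 13.813 6.896 18.935
      vertex 13.813 0.000 18.935
    endloop
  endfacet
  facet normal 0.0000 1.0000 0.0000
    outer loop
      vertex 13.813 6.896 0.000
      vertex 5.247 6.896 0.000
      vertex 5.247 6.896 18.935
    endloop
  endfacet
  facet normal 0.0000 1.0000 0.0000
    outer loop
      vertex 13.813 6.896 0.000
      vertex 5.247 6.896 18.935
      vertex 13.813 6.896 18.935
    endloop
  endfacet
  facet normal 1.0000 0.0000 0.0000
    outer loop
      vertex 5.247 6.896 0.000
      vertex 5.247 15.615 0.000
      vertex 5.247 15.615 18.935
    endloop
  endfacet
  facet normal 1.0000 0.0000 0.0000
    outer loop
      vertex 5.247 6.896 0.000
      vertex 5.247 15.615 18.935
      vertex 5.247 6.896 18.935
    endloop
  endfacet
  facet normal 0.0000 1.0000 0.0000
    outer loop
      vertex 5.247 15.615 0.000
      vertex 0.000 15.615 0.000
      vertex 0.000 15.615 18.935
    endloop
  endfacet
  facet normal 0.0000 1.0000 0.0000
    outer loop
      vertex 5.247 15.615 0.000
      vertex 0.000 15.615 18.935
      vertex 5.247 15.615 18.935
    endloop
  endfacet
  facet normal -1.0000 0.0000 0.0000
    outer loop
      vertex 0.000 15.615 0.000
      vertex 0.000 0.000 0.000
      vertex 0.000 0.000 18.935
    endloop
  endfacet
  facet normal -1.0000 0.0000 0.0000
    outer loop
      vertex 0.000 15.615 0.000
      vertex 0.000 0.000 18.935
      vertex 0.000 15.615 18.935
    endloop
  endfacet
endsolid part

The G0 Z moves step by Δz≈3.787 mm. Every layer's G1 loop is the same polygon, so the solid is a straight extrusion of it from z=0 to z≈18.9. Closing with flat bottom and top caps and triangulating gives 20 facets — an L-shaped prism: outer 13.8 × 15.6 mm, arm thicknesses ≈ 6.9 mm (horizontal) and 5.25 mm (vertical), extruded 18.9 mm in z.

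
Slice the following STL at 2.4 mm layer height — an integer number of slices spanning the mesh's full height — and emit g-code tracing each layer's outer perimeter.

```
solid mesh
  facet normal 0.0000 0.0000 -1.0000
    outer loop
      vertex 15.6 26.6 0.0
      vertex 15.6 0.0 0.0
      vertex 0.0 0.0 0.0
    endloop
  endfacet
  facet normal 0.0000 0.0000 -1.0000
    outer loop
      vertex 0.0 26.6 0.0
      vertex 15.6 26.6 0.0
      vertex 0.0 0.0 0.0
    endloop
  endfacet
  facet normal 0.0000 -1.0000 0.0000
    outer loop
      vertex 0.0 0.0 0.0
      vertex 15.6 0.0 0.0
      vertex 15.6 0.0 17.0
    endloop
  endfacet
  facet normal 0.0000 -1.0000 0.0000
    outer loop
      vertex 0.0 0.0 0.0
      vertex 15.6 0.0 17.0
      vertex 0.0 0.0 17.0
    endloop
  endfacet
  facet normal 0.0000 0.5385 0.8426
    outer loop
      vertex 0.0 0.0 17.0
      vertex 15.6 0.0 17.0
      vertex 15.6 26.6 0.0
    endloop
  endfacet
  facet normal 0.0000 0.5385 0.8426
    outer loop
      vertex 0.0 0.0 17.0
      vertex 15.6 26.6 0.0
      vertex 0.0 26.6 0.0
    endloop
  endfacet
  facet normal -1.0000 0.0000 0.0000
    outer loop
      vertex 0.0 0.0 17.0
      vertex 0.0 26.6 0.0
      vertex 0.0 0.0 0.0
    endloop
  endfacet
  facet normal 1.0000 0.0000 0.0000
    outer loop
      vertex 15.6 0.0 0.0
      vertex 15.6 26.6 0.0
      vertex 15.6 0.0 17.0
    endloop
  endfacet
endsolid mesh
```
; perimeter-only toolpath
G21 ; units = mm
G90 ; absolute positioning
G28 ; home
; layer 1
G0 Z2.4
G0 X0.0 Y0.0
G1 X15.6 Y0.0
G1 X15.6 Y22.8
G1 X0.0 Y22.8
G1 X0.0 Y0.0
; layer 2
G0 Z4.9
G0 X0.0 Y0.0
G1 X15.6 Y0.0
G1 X15.6 Y19.0
G1 X0.0 Y19.0
G1 X0.0 Y0.0
; layer 3
G0 Z7.3
G0 X0.0 Y0.0
G1 X15.6 Y0.0
G1 X15.6 Y15.2
G1 X0.0 Y15.2
G1 X0.0 Y0.0
; layer 4
G0 Z9.7
G0 X0.0 Y0.0
G1 X15.6 Y0.0
G1 X15.6 Y11.4
G1 X0.0 Y11.4
G1 X0.0 Y0.0
; layer 5
G0 Z12.1
G0 X0.0 Y0.0
G1 X15.6 Y0.0
G1 X15.6 Y7.6
G1 X0.0 Y7.6
G1 X0.0 Y0.0
; layer 6
G0 Z14.6
G0 X0.0 Y0.0
G1 X15.6 Y0.0
G1 X15.6 Y3.8
G1 X0.0 Y3.8
G1 X0.0 Y0.0
M2 ; end

The solid is a wedge (ramp): 15.6 × 26.6 mm base, rising to 17 mm along the y=0 edge and sloping linearly to z=0 at y=26.6. Slicing at Δz = 2.4 mm — 7 equal slices spanning the solid's height, so layer i sits at z = i·h/7 — gives 6 non-empty perimeters. Each is a 4-segment closed polygon; G0 lifts to the layer z and rapids to the start vertex, then G1 traces the edges. The cross-section shrinks linearly with z (the slice at the apex is degenerate and omitted).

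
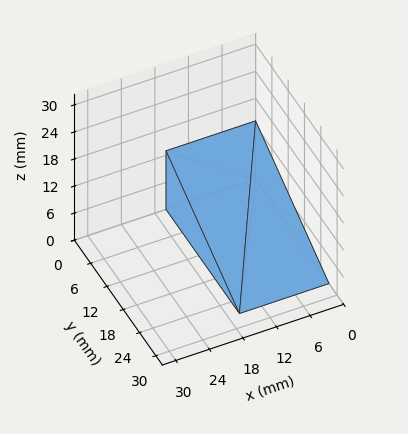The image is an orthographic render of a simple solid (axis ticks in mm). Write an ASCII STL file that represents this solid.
Reading the render: the shape is a wedge (ramp): 16 × 27 mm base, rising to 13 mm along the y=0 edge and sloping linearly to z=0 at y=27 (dimensions read to the nearest mm from the axis ticks). For the STL, each face is triangulated and given an outward normal.

solid part
  facet normal 0.0000 0.0000 -1.0000
    outer loop
      vertex 16.0 27.0 0.0
      vertex 16.0 0.0 0.0
      vertex 0.0 0.0 0.0
    endloop
  endfacet
  facet normal 0.0000 0.0000 -1.0000
    outer loop
      vertex 0.0 27.0 0.0
      vertex 16.0 27.0 0.0
      vertex 0.0 0.0 0.0
    endloop
  endfacet
  facet normal 0.0000 -1.0000 0.0000
    outer loop
      vertex 0.0 0.0 0.0
      vertex 16.0 0.0 0.0
      vertex 16.0 0.0 13.0
    endloop
  endfacet
  facet normal 0.0000 -1.0000 0.0000
    outer loop
      vertex 0.0 0.0 0.0
      vertex 16.0 0.0 13.0
      vertex 0.0 0.0 13.0
    endloop
  endfacet
  facet normal 0.0000 0.4338 0.9010
    outer loop
      vertex 0.0 0.0 13.0
      vertex 16.0 0.0 13.0
      vertex 16.0 27.0 0.0
    endloop
  endfacet
  facet normal 0.0000 0.4338 0.9010
    outer loop
      vertex 0.0 0.0 13.0
      vertex 16.0 27.0 0.0
      vertex 0.0 27.0 0.0
    endloop
  endfacet
  facet normal -1.0000 0.0000 0.0000
    outer loop
      vertex 0.0 0.0 13.0
      vertex 0.0 27.0 0.0
      vertex 0.0 0.0 0.0
    endloop
  endfacet
  facet normal 1.0000 0.0000 0.0000
    outer loop
      vertex 16.0 0.0 0.0
      vertex 16.0 27.0 0.0
      vertex 16.0 0.0 13.0
    endloop
  endfacet
endsolid part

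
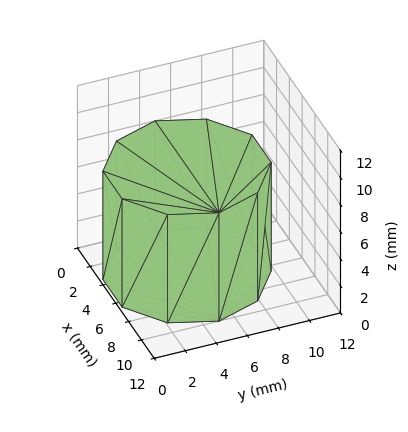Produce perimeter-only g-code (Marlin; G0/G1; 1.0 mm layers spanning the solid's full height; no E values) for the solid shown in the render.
Reading the render: the shape is a regular 10-sided prism (a cylinder approximated with 10 flat sides), circumscribed radius ≈ 5 mm, height ≈ 8 mm (dimensions read to the nearest mm from the axis ticks). For the g-code, the solid's height is divided into equal slices at the stated Δz and each level perimeter traced with G1 moves after a G0 lift.

; perimeter-only toolpath
G21 ; units = mm
G90 ; absolute positioning
G28 ; home
; layer 1
G0 Z1.0
G0 X10.0 Y5.0
G1 X9.0 Y7.9
G1 X6.5 Y9.8
G1 X3.5 Y9.8
G1 X1.0 Y7.9
G1 X0.0 Y5.0
G1 X1.0 Y2.1
G1 X3.5 Y0.2
G1 X6.5 Y0.2
G1 X9.0 Y2.1
G1 X10.0 Y5.0
; layer 2
G0 Z2.0
G0 X10.0 Y5.0
G1 X9.0 Y7.9
G1 X6.5 Y9.8
G1 X3.5 Y9.8
G1 X1.0 Y7.9
G1 X0.0 Y5.0
G1 X1.0 Y2.1
G1 X3.5 Y0.2
G1 X6.5 Y0.2
G1 X9.0 Y2.1
G1 X10.0 Y5.0
; layer 3
G0 Z3.0
G0 X10.0 Y5.0
G1 X9.0 Y7.9
G1 X6.5 Y9.8
G1 X3.5 Y9.8
G1 X1.0 Y7.9
G1 X0.0 Y5.0
G1 X1.0 Y2.1
G1 X3.5 Y0.2
G1 X6.5 Y0.2
G1 X9.0 Y2.1
G1 X10.0 Y5.0
; layer 4
G0 Z4.0
G0 X10.0 Y5.0
G1 X9.0 Y7.9
G1 X6.5 Y9.8
G1 X3.5 Y9.8
G1 X1.0 Y7.9
G1 X0.0 Y5.0
G1 X1.0 Y2.1
G1 X3.5 Y0.2
G1 X6.5 Y0.2
G1 X9.0 Y2.1
G1 X10.0 Y5.0
; layer 5
G0 Z5.0
G0 X10.0 Y5.0
G1 X9.0 Y7.9
G1 X6.5 Y9.8
G1 X3.5 Y9.8
G1 X1.0 Y7.9
G1 X0.0 Y5.0
G1 X1.0 Y2.1
G1 X3.5 Y0.2
G1 X6.5 Y0.2
G1 X9.0 Y2.1
G1 X10.0 Y5.0
; layer 6
G0 Z6.0
G0 X10.0 Y5.0
G1 X9.0 Y7.9
G1 X6.5 Y9.8
G1 X3.5 Y9.8
G1 X1.0 Y7.9
G1 X0.0 Y5.0
G1 X1.0 Y2.1
G1 X3.5 Y0.2
G1 X6.5 Y0.2
G1 X9.0 Y2.1
G1 X10.0 Y5.0
; layer 7
G0 Z7.0
G0 X10.0 Y5.0
G1 X9.0 Y7.9
G1 X6.5 Y9.8
G1 X3.5 Y9.8
G1 X1.0 Y7.9
G1 X0.0 Y5.0
G1 X1.0 Y2.1
G1 X3.5 Y0.2
G1 X6.5 Y0.2
G1 X9.0 Y2.1
G1 X10.0 Y5.0
; layer 8
G0 Z8.0
G0 X10.0 Y5.0
G1 X9.0 Y7.9
G1 X6.5 Y9.8
G1 X3.5 Y9.8
G1 X1.0 Y7.9
G1 X0.0 Y5.0
G1 X1.0 Y2.1
G1 X3.5 Y0.2
G1 X6.5 Y0.2
G1 X9.0 Y2.1
G1 X10.0 Y5.0
M2 ; end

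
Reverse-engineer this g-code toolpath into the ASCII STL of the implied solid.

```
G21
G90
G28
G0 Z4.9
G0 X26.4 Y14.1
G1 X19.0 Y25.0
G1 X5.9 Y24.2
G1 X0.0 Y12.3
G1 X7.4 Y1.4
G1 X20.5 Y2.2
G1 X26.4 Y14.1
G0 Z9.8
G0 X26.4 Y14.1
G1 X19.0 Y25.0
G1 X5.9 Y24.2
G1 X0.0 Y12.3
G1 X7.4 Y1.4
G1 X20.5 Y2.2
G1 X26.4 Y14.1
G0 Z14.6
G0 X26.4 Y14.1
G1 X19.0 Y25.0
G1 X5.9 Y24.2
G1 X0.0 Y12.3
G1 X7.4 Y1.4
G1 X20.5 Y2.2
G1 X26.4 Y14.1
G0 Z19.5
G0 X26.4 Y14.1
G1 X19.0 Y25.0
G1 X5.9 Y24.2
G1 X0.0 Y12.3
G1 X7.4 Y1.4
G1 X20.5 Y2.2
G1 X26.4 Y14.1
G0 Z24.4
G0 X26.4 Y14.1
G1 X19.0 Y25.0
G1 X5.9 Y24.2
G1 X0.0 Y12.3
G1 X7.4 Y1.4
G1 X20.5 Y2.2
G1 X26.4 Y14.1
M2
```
solid part
  facet normal 0.0000 0.0000 -1.0000
    outer loop
      vertex 5.9 24.2 0.0
      vertex 19.0 25.0 0.0
      vertex 26.4 14.1 0.0
    endloop
  endfacet
  facet normal 0.0000 0.0000 -1.0000
    outer loop
      vertex 0.0 12.3 0.0
      vertex 5.9 24.2 0.0
      vertex 26.4 14.1 0.0
    endloop
  endfacet
  facet normal 0.0000 0.0000 -1.0000
    outer loop
      vertex 7.4 1.4 0.0
      vertex 0.0 12.3 0.0
      vertex 26.4 14.1 0.0
    endloop
  endfacet
  facet normal 0.0000 0.0000 -1.0000
    outer loop
      vertex 20.5 2.2 0.0
      vertex 7.4 1.4 0.0
      vertex 26.4 14.1 0.0
    endloop
  endfacet
  facet normal 0.0000 0.0000 1.0000
    outer loop
      vertex 26.4 14.1 24.4
      vertex 19.0 25.0 24.4
      vertex 5.9 24.2 24.4
    endloop
  endfacet
  facet normal 0.0000 0.0000 1.0000
    outer loop
      vertex 26.4 14.1 24.4
      vertex 5.9 24.2 24.4
      vertex 0.0 12.3 24.4
    endloop
  endfacet
  facet normal 0.0000 0.0000 1.0000
    outer loop
      vertex 26.4 14.1 24.4
      vertex 0.0 12.3 24.4
      vertex 7.4 1.4 24.4
    endloop
  endfacet
  facet normal 0.0000 0.0000 1.0000
    outer loop
      vertex 26.4 14.1 24.4
      vertex 7.4 1.4 24.4
      vertex 20.5 2.2 24.4
    endloop
  endfacet
  facet normal 0.8273 0.5617 0.0000
    outer loop
      vertex 26.4 14.1 0.0
      vertex 19.0 25.0 0.0
      vertex 19.0 25.0 24.4
    endloop
  endfacet
  facet normal 0.8273 0.5617 0.0000
    outer loop
      vertex 26.4 14.1 0.0
      vertex 19.0 25.0 24.4
      vertex 26.4 14.1 24.4
    endloop
  endfacet
  facet normal -0.0610 0.9981 0.0000
    outer loop
      vertex 19.0 25.0 0.0
      vertex 5.9 24.2 0.0
      vertex 5.9 24.2 24.4
    endloop
  endfacet
  facet normal -0.0610 0.9981 0.0000
    outer loop
      vertex 19.0 25.0 0.0
      vertex 5.9 24.2 24.4
      vertex 19.0 25.0 24.4
    endloop
  endfacet
  facet normal -0.8959 0.4442 0.0000
    outer loop
      vertex 5.9 24.2 0.0
      vertex 0.0 12.3 0.0
      vertex 0.0 12.3 24.4
    endloop
  endfacet
  facet normal -0.8959 0.4442 0.0000
    outer loop
      vertex 5.9 24.2 0.0
      vertex 0.0 12.3 24.4
      vertex 5.9 24.2 24.4
    endloop
  endfacet
  facet normal -0.8273 -0.5617 0.0000
    outer loop
      vertex 0.0 12.3 0.0
      vertex 7.4 1.4 0.0
      vertex 7.4 1.4 24.4
    endloop
  endfacet
  facet normal -0.8273 -0.5617 0.0000
    outer loop
      vertex 0.0 12.3 0.0
      vertex 7.4 1.4 24.4
      vertex 0.0 12.3 24.4
    endloop
  endfacet
  facet normal 0.0610 -0.9981 0.0000
    outer loop
      vertex 7.4 1.4 0.0
      vertex 20.5 2.2 0.0
      vertex 20.5 2.2 24.4
    endloop
  endfacet
  facet normal 0.0610 -0.9981 0.0000
    outer loop
      vertex 7.4 1.4 0.0
      vertex 20.5 2.2 24.4
      vertex 7.4 1.4 24.4
    endloop
  endfacet
  facet normal 0.8959 -0.4442 0.0000
    outer loop
      vertex 20.5 2.2 0.0
      vertex 26.4 14.1 0.0
      vertex 26.4 14.1 24.4
    endloop
  endfacet
  facet normal 0.8959 -0.4442 0.0000
    outer loop
      vertex 20.5 2.2 0.0
      vertex 26.4 14.1 24.4
      vertex 20.5 2.2 24.4
    endloop
  endfacet
endsolid part

The G0 Z moves step by Δz≈4.9 mm. Every layer's G1 loop is the same polygon, so the solid is a straight extrusion of it from z=0 to z≈24.4. Closing with flat bottom and top caps and triangulating gives 20 facets — a regular 6-sided prism (a cylinder approximated with 6 flat sides), circumscribed radius ≈ 13.2 mm, height ≈ 24.4 mm.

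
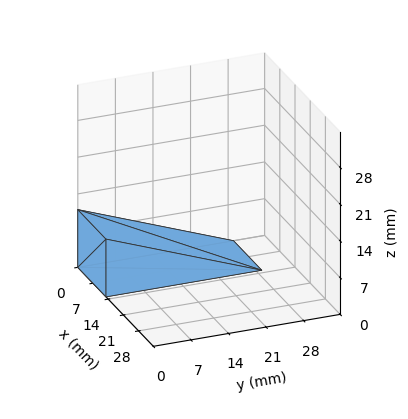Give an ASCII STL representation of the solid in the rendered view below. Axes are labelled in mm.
Reading the render: the shape is a wedge (ramp): 13 × 29 mm base, rising to 11 mm along the y=0 edge and sloping linearly to z=0 at y=29 (dimensions read to the nearest mm from the axis ticks). For the STL, each face is triangulated and given an outward normal.

solid part
  facet normal 0.0000 0.0000 -1.0000
    outer loop
      vertex 13.000 29.000 0.000
      vertex 13.000 0.000 0.000
      vertex 0.000 0.000 0.000
    endloop
  endfacet
  facet normal 0.0000 0.0000 -1.0000
    outer loop
      vertex 0.000 29.000 0.000
      vertex 13.000 29.000 0.000
      vertex 0.000 0.000 0.000
    endloop
  endfacet
  facet normal 0.0000 -1.0000 0.0000
    outer loop
      vertex 0.000 0.000 0.000
      vertex 13.000 0.000 0.000
      vertex 13.000 0.000 11.000
    endloop
  endfacet
  facet normal 0.0000 -1.0000 0.0000
    outer loop
      vertex 0.000 0.000 0.000
      vertex 13.000 0.000 11.000
      vertex 0.000 0.000 11.000
    endloop
  endfacet
  facet normal 0.0000 0.3547 0.9350
    outer loop
      vertex 0.000 0.000 11.000
      vertex 13.000 0.000 11.000
      vertex 13.000 29.000 0.000
    endloop
  endfacet
  facet normal 0.0000 0.3547 0.9350
    outer loop
      vertex 0.000 0.000 11.000
      vertex 13.000 29.000 0.000
      vertex 0.000 29.000 0.000
    endloop
  endfacet
  facet normal -1.0000 0.0000 0.0000
    outer loop
      vertex 0.000 0.000 11.000
      vertex 0.000 29.000 0.000
      vertex 0.000 0.000 0.000
    endloop
  endfacet
  facet normal 1.0000 0.0000 0.0000
    outer loop
      vertex 13.000 0.000 0.000
      vertex 13.000 29.000 0.000
      vertex 13.000 0.000 11.000
    endloop
  endfacet
endsolid part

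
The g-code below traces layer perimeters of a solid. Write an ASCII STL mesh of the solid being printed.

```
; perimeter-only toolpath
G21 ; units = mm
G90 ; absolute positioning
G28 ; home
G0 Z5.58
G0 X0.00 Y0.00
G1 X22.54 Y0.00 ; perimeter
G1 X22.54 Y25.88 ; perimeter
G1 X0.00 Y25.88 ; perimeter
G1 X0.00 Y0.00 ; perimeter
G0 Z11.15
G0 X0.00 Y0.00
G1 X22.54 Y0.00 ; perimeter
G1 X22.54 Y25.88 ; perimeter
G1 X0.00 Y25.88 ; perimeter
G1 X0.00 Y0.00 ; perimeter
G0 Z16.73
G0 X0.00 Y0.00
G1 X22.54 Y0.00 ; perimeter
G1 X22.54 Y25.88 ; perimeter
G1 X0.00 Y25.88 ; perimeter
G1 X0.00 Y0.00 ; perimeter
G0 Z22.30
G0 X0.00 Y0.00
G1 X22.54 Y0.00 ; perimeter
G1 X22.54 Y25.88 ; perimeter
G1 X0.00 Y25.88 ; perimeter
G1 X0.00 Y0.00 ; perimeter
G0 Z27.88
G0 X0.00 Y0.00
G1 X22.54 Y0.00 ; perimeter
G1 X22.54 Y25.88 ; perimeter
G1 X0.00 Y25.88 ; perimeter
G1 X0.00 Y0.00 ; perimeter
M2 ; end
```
solid part
  facet normal 0.0000 0.0000 -1.0000
    outer loop
      vertex 22.54 25.88 0.00
      vertex 22.54 0.00 0.00
      vertex 0.00 0.00 0.00
    endloop
  endfacet
  facet normal 0.0000 0.0000 -1.0000
    outer loop
      vertex 0.00 25.88 0.00
      vertex 22.54 25.88 0.00
      vertex 0.00 0.00 0.00
    endloop
  endfacet
  facet normal 0.0000 0.0000 1.0000
    outer loop
      vertex 0.00 0.00 27.88
      vertex 22.54 0.00 27.88
      vertex 22.54 25.88 27.88
    endloop
  endfacet
  facet normal 0.0000 0.0000 1.0000
    outer loop
      vertex 0.00 0.00 27.88
      vertex 22.54 25.88 27.88
      vertex 0.00 25.88 27.88
    endloop
  endfacet
  facet normal 0.0000 -1.0000 0.0000
    outer loop
      vertex 0.00 0.00 0.00
      vertex 22.54 0.00 0.00
      vertex 22.54 0.00 27.88
    endloop
  endfacet
  facet normal 0.0000 -1.0000 0.0000
    outer loop
      vertex 0.00 0.00 0.00
      vertex 22.54 0.00 27.88
      vertex 0.00 0.00 27.88
    endloop
  endfacet
  facet normal 0.0000 1.0000 0.0000
    outer loop
      vertex 22.54 25.88 27.88
      vertex 22.54 25.88 0.00
      vertex 0.00 25.88 0.00
    endloop
  endfacet
  facet normal 0.0000 1.0000 0.0000
    outer loop
      vertex 0.00 25.88 27.88
      vertex 22.54 25.88 27.88
      vertex 0.00 25.88 0.00
    endloop
  endfacet
  facet normal -1.0000 0.0000 0.0000
    outer loop
      vertex 0.00 25.88 27.88
      vertex 0.00 25.88 0.00
      vertex 0.00 0.00 0.00
    endloop
  endfacet
  facet normal -1.0000 0.0000 0.0000
    outer loop
      vertex 0.00 0.00 27.88
      vertex 0.00 25.88 27.88
      vertex 0.00 0.00 0.00
    endloop
  endfacet
  facet normal 1.0000 0.0000 0.0000
    outer loop
      vertex 22.54 0.00 0.00
      vertex 22.54 25.88 0.00
      vertex 22.54 25.88 27.88
    endloop
  endfacet
  facet normal 1.0000 0.0000 0.0000
    outer loop
      vertex 22.54 0.00 0.00
      vertex 22.54 25.88 27.88
      vertex 22.54 0.00 27.88
    endloop
  endfacet
endsolid part

The G0 Z moves step by Δz≈5.58 mm. Every layer's G1 loop is the same polygon, so the solid is a straight extrusion of it from z=0 to z≈27.9. Closing with flat bottom and top caps and triangulating gives 12 facets — a rectangular box, roughly 22.5 × 25.9 mm footprint and 27.9 mm tall.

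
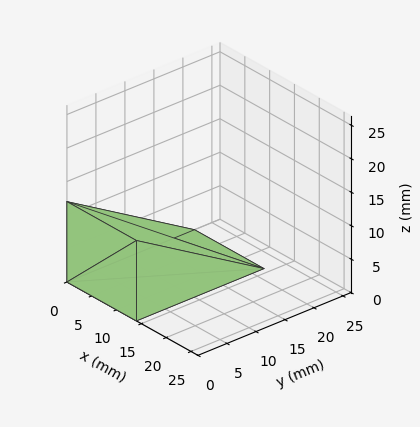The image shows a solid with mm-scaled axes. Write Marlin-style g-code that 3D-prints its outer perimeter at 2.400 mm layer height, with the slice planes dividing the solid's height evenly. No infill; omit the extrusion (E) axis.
Reading the render: the shape is a wedge (ramp): 14 × 22 mm base, rising to 12 mm along the y=0 edge and sloping linearly to z=0 at y=22 (dimensions read to the nearest mm from the axis ticks). For the g-code, the solid's height is divided into equal slices at the stated Δz and each level perimeter traced with G1 moves after a G0 lift.

; perimeter-only toolpath
G21 ; units = mm
G90 ; absolute positioning
G28 ; home
; layer 1
G0 Z2.400
G0 X0.000 Y0.000
G1 X14.000 Y0.000
G1 X14.000 Y17.600
G1 X0.000 Y17.600
G1 X0.000 Y0.000
; layer 2
G0 Z4.800
G0 X0.000 Y0.000
G1 X14.000 Y0.000
G1 X14.000 Y13.200
G1 X0.000 Y13.200
G1 X0.000 Y0.000
; layer 3
G0 Z7.200
G0 X0.000 Y0.000
G1 X14.000 Y0.000
G1 X14.000 Y8.800
G1 X0.000 Y8.800
G1 X0.000 Y0.000
; layer 4
G0 Z9.600
G0 X0.000 Y0.000
G1 X14.000 Y0.000
G1 X14.000 Y4.400
G1 X0.000 Y4.400
G1 X0.000 Y0.000
M2 ; end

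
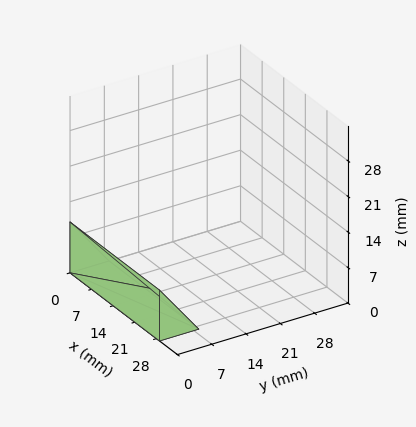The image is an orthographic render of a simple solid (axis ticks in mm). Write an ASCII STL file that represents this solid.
Reading the render: the shape is a wedge (ramp): 29 × 8 mm base, rising to 10 mm along the y=0 edge and sloping linearly to z=0 at y=8 (dimensions read to the nearest mm from the axis ticks). For the STL, each face is triangulated and given an outward normal.

solid part
  facet normal 0.0000 0.0000 -1.0000
    outer loop
      vertex 29.0 8.0 0.0
      vertex 29.0 0.0 0.0
      vertex 0.0 0.0 0.0
    endloop
  endfacet
  facet normal 0.0000 0.0000 -1.0000
    outer loop
      vertex 0.0 8.0 0.0
      vertex 29.0 8.0 0.0
      vertex 0.0 0.0 0.0
    endloop
  endfacet
  facet normal 0.0000 -1.0000 0.0000
    outer loop
      vertex 0.0 0.0 0.0
      vertex 29.0 0.0 0.0
      vertex 29.0 0.0 10.0
    endloop
  endfacet
  facet normal 0.0000 -1.0000 0.0000
    outer loop
      vertex 0.0 0.0 0.0
      vertex 29.0 0.0 10.0
      vertex 0.0 0.0 10.0
    endloop
  endfacet
  facet normal 0.0000 0.7809 0.6247
    outer loop
      vertex 0.0 0.0 10.0
      vertex 29.0 0.0 10.0
      vertex 29.0 8.0 0.0
    endloop
  endfacet
  facet normal 0.0000 0.7809 0.6247
    outer loop
      vertex 0.0 0.0 10.0
      vertex 29.0 8.0 0.0
      vertex 0.0 8.0 0.0
    endloop
  endfacet
  facet normal -1.0000 0.0000 0.0000
    outer loop
      vertex 0.0 0.0 10.0
      vertex 0.0 8.0 0.0
      vertex 0.0 0.0 0.0
    endloop
  endfacet
  facet normal 1.0000 0.0000 0.0000
    outer loop
      vertex 29.0 0.0 0.0
      vertex 29.0 8.0 0.0
      vertex 29.0 0.0 10.0
    endloop
  endfacet
endsolid part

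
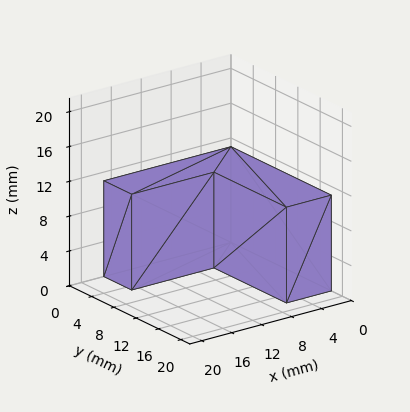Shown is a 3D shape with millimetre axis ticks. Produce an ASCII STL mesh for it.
Reading the render: the shape is an L-shaped prism: outer 17 × 18 mm, arm thicknesses ≈ 5 mm (horizontal) and 6 mm (vertical), extruded 11 mm in z (dimensions read to the nearest mm from the axis ticks). For the STL, each face is triangulated and given an outward normal.

solid part
  facet normal 0.0000 0.0000 -1.0000
    outer loop
      vertex 17.00 5.00 0.00
      vertex 17.00 0.00 0.00
      vertex 0.00 0.00 0.00
    endloop
  endfacet
  facet normal 0.0000 0.0000 -1.0000
    outer loop
      vertex 6.00 5.00 0.00
      vertex 17.00 5.00 0.00
      vertex 0.00 0.00 0.00
    endloop
  endfacet
  facet normal 0.0000 0.0000 -1.0000
    outer loop
      vertex 6.00 18.00 0.00
      vertex 6.00 5.00 0.00
      vertex 0.00 0.00 0.00
    endloop
  endfacet
  facet normal 0.0000 0.0000 -1.0000
    outer loop
      vertex 0.00 18.00 0.00
      vertex 6.00 18.00 0.00
      vertex 0.00 0.00 0.00
    endloop
  endfacet
  facet normal 0.0000 0.0000 1.0000
    outer loop
      vertex 0.00 0.00 11.00
      vertex 17.00 0.00 11.00
      vertex 17.00 5.00 11.00
    endloop
  endfacet
  facet normal 0.0000 0.0000 1.0000
    outer loop
      vertex 0.00 0.00 11.00
      vertex 17.00 5.00 11.00
      vertex 6.00 5.00 11.00
    endloop
  endfacet
  facet normal 0.0000 0.0000 1.0000
    outer loop
      vertex 0.00 0.00 11.00
      vertex 6.00 5.00 11.00
      vertex 6.00 18.00 11.00
    endloop
  endfacet
  facet normal 0.0000 0.0000 1.0000
    outer loop
      vertex 0.00 0.00 11.00
      vertex 6.00 18.00 11.00
      vertex 0.00 18.00 11.00
    endloop
  endfacet
  facet normal 0.0000 -1.0000 0.0000
    outer loop
      vertex 0.00 0.00 0.00
      vertex 17.00 0.00 0.00
      vertex 17.00 0.00 11.00
    endloop
  endfacet
  facet normal 0.0000 -1.0000 0.0000
    outer loop
      vertex 0.00 0.00 0.00
      vertex 17.00 0.00 11.00
      vertex 0.00 0.00 11.00
    endloop
  endfacet
  facet normal 1.0000 0.0000 0.0000
    outer loop
      vertex 17.00 0.00 0.00
      vertex 17.00 5.00 0.00
      vertex 17.00 5.00 11.00
    endloop
  endfacet
  facet normal 1.0000 0.0000 0.0000
    outer loop
      vertex 17.00 0.00 0.00
      vertex 17.00 5.00 11.00
      vertex 17.00 0.00 11.00
    endloop
  endfacet
  facet normal 0.0000 1.0000 0.0000
    outer loop
      vertex 17.00 5.00 0.00
      vertex 6.00 5.00 0.00
      vertex 6.00 5.00 11.00
    endloop
  endfacet
  facet normal 0.0000 1.0000 0.0000
    outer loop
      vertex 17.00 5.00 0.00
      vertex 6.00 5.00 11.00
      vertex 17.00 5.00 11.00
    endloop
  endfacet
  facet normal 1.0000 0.0000 0.0000
    outer loop
      vertex 6.00 5.00 0.00
      vertex 6.00 18.00 0.00
      vertex 6.00 18.00 11.00
    endloop
  endfacet
  facet normal 1.0000 0.0000 0.0000
    outer loop
      vertex 6.00 5.00 0.00
      vertex 6.00 18.00 11.00
      vertex 6.00 5.00 11.00
    endloop
  endfacet
  facet normal 0.0000 1.0000 0.0000
    outer loop
      vertex 6.00 18.00 0.00
      vertex 0.00 18.00 0.00
      vertex 0.00 18.00 11.00
    endloop
  endfacet
  facet normal 0.0000 1.0000 0.0000
    outer loop
      vertex 6.00 18.00 0.00
      vertex 0.00 18.00 11.00
      vertex 6.00 18.00 11.00
    endloop
  endfacet
  facet normal -1.0000 0.0000 0.0000
    outer loop
      vertex 0.00 18.00 0.00
      vertex 0.00 0.00 0.00
      vertex 0.00 0.00 11.00
    endloop
  endfacet
  facet normal -1.0000 0.0000 0.0000
    outer loop
      vertex 0.00 18.00 0.00
      vertex 0.00 0.00 11.00
      vertex 0.00 18.00 11.00
    endloop
  endfacet
endsolid part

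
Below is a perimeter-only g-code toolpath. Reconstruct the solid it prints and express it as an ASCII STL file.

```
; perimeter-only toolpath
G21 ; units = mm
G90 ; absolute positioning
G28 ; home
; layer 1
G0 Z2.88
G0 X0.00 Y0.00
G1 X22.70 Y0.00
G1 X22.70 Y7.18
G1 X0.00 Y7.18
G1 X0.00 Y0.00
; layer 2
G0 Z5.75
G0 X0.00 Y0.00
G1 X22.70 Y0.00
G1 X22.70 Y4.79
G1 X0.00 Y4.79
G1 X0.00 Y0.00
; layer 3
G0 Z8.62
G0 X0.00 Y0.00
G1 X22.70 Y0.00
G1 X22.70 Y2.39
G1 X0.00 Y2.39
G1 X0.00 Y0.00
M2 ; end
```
solid part
  facet normal 0.0000 0.0000 -1.0000
    outer loop
      vertex 22.70 9.57 0.00
      vertex 22.70 0.00 0.00
      vertex 0.00 0.00 0.00
    endloop
  endfacet
  facet normal 0.0000 0.0000 -1.0000
    outer loop
      vertex 0.00 9.57 0.00
      vertex 22.70 9.57 0.00
      vertex 0.00 0.00 0.00
    endloop
  endfacet
  facet normal 0.0000 -1.0000 0.0000
    outer loop
      vertex 0.00 0.00 0.00
      vertex 22.70 0.00 0.00
      vertex 22.70 0.00 11.50
    endloop
  endfacet
  facet normal 0.0000 -1.0000 0.0000
    outer loop
      vertex 0.00 0.00 0.00
      vertex 22.70 0.00 11.50
      vertex 0.00 0.00 11.50
    endloop
  endfacet
  facet normal 0.0000 0.7687 0.6397
    outer loop
      vertex 0.00 0.00 11.50
      vertex 22.70 0.00 11.50
      vertex 22.70 9.57 0.00
    endloop
  endfacet
  facet normal 0.0000 0.7687 0.6397
    outer loop
      vertex 0.00 0.00 11.50
      vertex 22.70 9.57 0.00
      vertex 0.00 9.57 0.00
    endloop
  endfacet
  facet normal -1.0000 0.0000 0.0000
    outer loop
      vertex 0.00 0.00 11.50
      vertex 0.00 9.57 0.00
      vertex 0.00 0.00 0.00
    endloop
  endfacet
  facet normal 1.0000 0.0000 0.0000
    outer loop
      vertex 22.70 0.00 0.00
      vertex 22.70 9.57 0.00
      vertex 22.70 0.00 11.50
    endloop
  endfacet
endsolid part

The G0 Z moves step by Δz≈2.88 mm. The G1 loops shrink linearly with z, so the solid tapers from its base footprint up to z≈11.5. Closing with a flat bottom cap and the tapered top and triangulating gives 8 facets — a wedge (ramp): 22.7 × 9.57 mm base, rising to 11.5 mm along the y=0 edge and sloping linearly to z=0 at y=9.57.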